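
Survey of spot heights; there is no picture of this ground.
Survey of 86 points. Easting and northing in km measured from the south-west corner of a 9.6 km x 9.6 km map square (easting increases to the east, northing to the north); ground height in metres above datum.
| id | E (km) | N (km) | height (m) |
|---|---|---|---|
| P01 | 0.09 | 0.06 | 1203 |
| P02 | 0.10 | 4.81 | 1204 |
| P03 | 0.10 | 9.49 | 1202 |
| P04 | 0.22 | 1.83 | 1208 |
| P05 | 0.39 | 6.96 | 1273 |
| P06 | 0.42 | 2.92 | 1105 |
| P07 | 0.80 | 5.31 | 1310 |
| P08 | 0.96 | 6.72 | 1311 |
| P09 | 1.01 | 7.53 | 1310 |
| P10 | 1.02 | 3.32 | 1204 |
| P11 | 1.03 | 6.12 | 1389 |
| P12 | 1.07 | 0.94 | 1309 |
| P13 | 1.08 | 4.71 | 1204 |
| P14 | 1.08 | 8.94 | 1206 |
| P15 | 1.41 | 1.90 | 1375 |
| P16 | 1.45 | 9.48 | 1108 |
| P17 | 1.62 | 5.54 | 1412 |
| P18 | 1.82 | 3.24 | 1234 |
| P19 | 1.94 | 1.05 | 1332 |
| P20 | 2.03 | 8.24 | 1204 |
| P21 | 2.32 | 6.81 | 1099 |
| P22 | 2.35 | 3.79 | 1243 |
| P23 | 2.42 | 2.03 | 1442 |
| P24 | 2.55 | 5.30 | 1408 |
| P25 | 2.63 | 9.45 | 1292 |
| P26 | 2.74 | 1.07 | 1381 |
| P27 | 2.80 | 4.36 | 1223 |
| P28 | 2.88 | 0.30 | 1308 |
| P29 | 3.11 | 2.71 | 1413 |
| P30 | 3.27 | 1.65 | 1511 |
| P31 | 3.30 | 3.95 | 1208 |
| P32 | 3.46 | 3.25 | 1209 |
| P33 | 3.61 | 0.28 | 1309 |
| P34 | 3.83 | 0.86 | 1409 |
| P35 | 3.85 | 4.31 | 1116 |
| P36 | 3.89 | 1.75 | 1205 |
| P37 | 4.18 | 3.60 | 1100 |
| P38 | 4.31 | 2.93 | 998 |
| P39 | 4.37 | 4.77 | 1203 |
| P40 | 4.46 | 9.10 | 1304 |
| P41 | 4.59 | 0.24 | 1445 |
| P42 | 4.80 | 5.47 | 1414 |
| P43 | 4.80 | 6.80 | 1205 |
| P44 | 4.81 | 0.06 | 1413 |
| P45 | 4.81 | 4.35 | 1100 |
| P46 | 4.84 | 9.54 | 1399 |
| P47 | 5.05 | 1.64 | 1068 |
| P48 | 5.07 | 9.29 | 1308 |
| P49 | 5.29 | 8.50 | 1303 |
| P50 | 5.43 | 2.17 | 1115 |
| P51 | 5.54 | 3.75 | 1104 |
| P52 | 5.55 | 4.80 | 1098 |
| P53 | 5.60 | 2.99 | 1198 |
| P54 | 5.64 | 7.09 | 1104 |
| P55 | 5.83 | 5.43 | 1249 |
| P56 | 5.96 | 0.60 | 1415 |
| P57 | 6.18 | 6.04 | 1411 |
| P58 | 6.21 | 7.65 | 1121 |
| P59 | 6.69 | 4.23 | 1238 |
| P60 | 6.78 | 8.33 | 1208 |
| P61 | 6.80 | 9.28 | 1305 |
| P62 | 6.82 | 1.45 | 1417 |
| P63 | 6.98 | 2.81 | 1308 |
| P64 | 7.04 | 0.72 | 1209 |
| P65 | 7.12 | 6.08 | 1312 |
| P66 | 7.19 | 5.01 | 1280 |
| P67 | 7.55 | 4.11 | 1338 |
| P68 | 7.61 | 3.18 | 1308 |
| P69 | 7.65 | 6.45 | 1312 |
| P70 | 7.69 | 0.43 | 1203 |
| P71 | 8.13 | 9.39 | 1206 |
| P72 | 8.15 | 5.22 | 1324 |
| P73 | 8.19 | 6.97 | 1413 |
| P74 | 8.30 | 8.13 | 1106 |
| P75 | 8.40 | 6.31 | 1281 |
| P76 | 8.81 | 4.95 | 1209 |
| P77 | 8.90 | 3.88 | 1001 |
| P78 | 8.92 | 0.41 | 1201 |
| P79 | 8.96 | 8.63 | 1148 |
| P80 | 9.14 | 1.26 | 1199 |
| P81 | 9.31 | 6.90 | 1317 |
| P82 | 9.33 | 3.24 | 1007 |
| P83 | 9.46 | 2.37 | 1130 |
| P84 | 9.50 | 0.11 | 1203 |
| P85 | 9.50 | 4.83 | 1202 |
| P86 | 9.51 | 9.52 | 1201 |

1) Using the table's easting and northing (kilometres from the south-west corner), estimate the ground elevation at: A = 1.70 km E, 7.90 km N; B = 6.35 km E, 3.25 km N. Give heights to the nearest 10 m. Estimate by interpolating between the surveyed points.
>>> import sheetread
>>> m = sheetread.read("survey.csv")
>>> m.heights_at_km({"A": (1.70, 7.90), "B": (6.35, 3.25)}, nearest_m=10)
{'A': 1310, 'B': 1310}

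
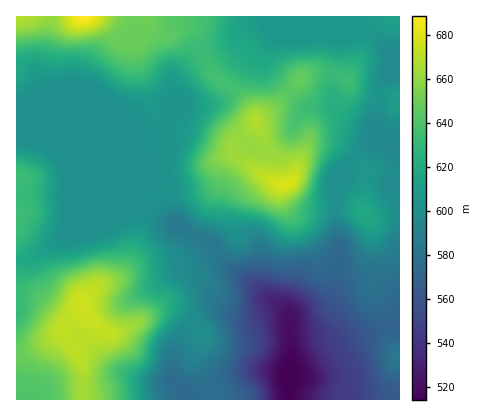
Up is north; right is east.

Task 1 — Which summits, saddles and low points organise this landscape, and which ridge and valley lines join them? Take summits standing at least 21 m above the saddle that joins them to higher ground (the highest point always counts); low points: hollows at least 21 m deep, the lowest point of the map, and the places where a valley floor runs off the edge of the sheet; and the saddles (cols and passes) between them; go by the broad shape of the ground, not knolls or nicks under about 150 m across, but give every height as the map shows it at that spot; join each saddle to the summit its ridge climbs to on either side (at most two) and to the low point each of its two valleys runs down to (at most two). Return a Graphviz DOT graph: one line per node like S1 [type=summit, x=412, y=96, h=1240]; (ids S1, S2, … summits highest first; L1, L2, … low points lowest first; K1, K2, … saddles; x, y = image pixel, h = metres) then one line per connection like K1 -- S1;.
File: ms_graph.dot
graph terrain {
  S1 [type=summit, x=84, y=16, h=689];
  S2 [type=summit, x=286, y=184, h=679];
  S3 [type=summit, x=84, y=308, h=676];
  L1 [type=low, x=288, y=400, h=514];
  K1 [type=saddle, x=202, y=50, h=633];
  K2 [type=saddle, x=334, y=74, h=632];
  K3 [type=saddle, x=190, y=236, h=587];
  K1 -- S1;
  K1 -- S2;
  K1 -- L1;
  K2 -- S1;
  K2 -- S2;
  K2 -- L1;
  K3 -- S2;
  K3 -- S3;
  K3 -- L1;
}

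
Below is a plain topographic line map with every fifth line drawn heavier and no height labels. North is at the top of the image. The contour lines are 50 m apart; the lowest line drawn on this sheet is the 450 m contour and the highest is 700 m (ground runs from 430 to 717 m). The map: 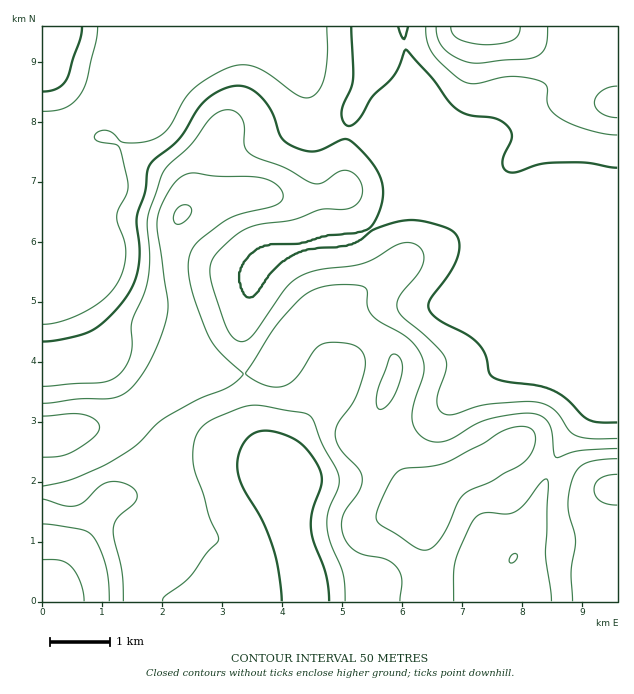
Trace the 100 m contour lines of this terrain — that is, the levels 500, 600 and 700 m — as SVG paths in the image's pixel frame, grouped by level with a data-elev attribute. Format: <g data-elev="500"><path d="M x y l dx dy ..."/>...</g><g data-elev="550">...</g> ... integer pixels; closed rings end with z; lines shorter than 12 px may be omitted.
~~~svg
<g data-elev="500"><path d="M282 601l-4-33-6-24-11-25-19-33-5-17 1-13 6-13 7-8 11-4 16 2 20 8 12 12 10 16 2 14-10 28-1 17 2 13 13 35 3 25"/><path d="M617 422l-19 0-9-2-7-5-18-18-17-9-14-3-27-3-12-4-5-5-3-18-8-12-11-8-24-13-10-7-4-6 0-8 23-31 5-11 2-9 0-9-2-6-5-4-9-4-24-6-18 0-28 9-12 10-9 4-50 7-19 10-13 13-11 17-6 6-7 0-5-9-2-16 5-10 13-13 13-5 29 0 29-9 27-2 12-3 6-5 5-11 4-12 1-10-2-14-6-12-11-13-12-11-5-3-4 0-21 11-9 2-11-2-11-5-10-9-8-22-8-13-11-10-12-5-7 0-9 2-19 11-9 10-19 30-24 20-5 6-3 7-2 21-8 24 3 33-2 20-5 16-11 16-16 18-15 11-23 7-25 4"/><path d="M43 92l13-3 10-8 14-41 2-13"/><path d="M351 27l2 52-2 9-7 15-3 9 2 8 4 6 5-1 6-4 14-24 21-21 6-9 7-17 25 27 17 23 9 9 13 6 26 4 7 3 6 5 2 5 1 6-10 24 1 5 3 4 9 1 24-8 17-1 30 0 31 5"/><path d="M408 27l-4 12-3-3-3-9"/></g><g data-elev="600"><path d="M123 601l-1-28-8-35-1-10 5-11 18-16 1-6-2-5-10-6-13-2-11 3-16 16-9 5-12 0-21-7"/><path d="M454 601l0-27 1-13 5-13 13-28 5-4 6-3 22 1 9-2 10-8 16-21 6-4 1 7-3 69 6 46"/><path d="M510 562l2 1 3-2 2-3 0-4-3 0-3 2z"/><path d="M43 486l30-7 34-15 29-18 19-21 9-7 35-19 28-11 15-12 1-3-24-22-12-18-16-47-3-16 1-12 3-9 5-7 29-22 12-5 33-8 9-4 3-7-4-9-11-7-15-3-36-1-24-3-8 2-7 5-12 16-8 21-1 14 11 67 0 12-7 27-15 32-15 19-13 9-12 2-29 0-34 4"/><path d="M617 449l-37 2-24 6-2-4-2-21-4-9-7-7-11-3-21 2-24 5-40 21-11 1-8-3-10-8-4-11 2-15 9-27 1-9-2-12-7-12-11-10-23-13-9-7-5-9 0-15-3-4-12-2-21 0-14 3-11 6-10 9-19 22-31 48 4 5 13 7 9 2 9 0 8-3 7-6 18-28 8-6 10-2 15 1 9 3 6 6 3 6 0 8-5 21-7 16-15 20-3 9 1 7 3 8 20 22 3 9-2 12-17 24-1 8 0 7 4 12 9 10 9 4 22 4 11 8 3 6 2 7-2 21"/><path d="M617 86l-9 2-7 3-5 6-2 6 3 6 5 5 8 3 7 1"/><path d="M436 27l2 13 8 11 15 9 15 3 51-4 11-3 4-4 4-6 2-19"/></g><g data-elev="700"><path d="M84 601l-4-19-9-15-10-7-18 0"/><path d="M617 474l-9 1-8 3-4 5-2 6 1 6 5 6 7 3 10 1"/></g>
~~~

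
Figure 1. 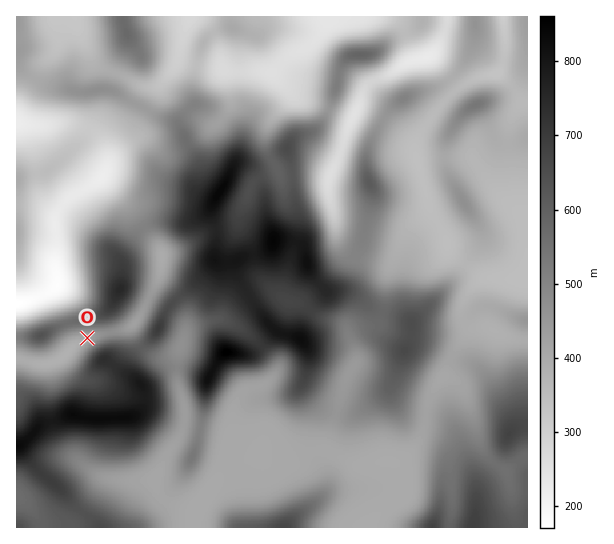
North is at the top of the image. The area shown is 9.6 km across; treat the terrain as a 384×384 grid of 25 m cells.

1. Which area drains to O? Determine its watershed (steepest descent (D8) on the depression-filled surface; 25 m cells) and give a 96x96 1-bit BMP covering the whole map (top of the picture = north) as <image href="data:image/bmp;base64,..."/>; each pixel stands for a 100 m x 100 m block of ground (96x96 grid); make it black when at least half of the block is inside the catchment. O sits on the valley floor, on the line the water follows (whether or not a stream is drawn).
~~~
<image width="96" height="96" href="data:image/bmp;base64,Qk2+BAAAAAAAAD4AAAAoAAAAYAAAAGAAAAABAAEAAAAAAIAEAAATCwAAEwsAAAIAAAAAAAAA////AAAAAAAAAAAAAAAAAAAAAAAAAAAAAAAAAAAAAAAAAAAAAAAAAAAAAAAAAAAAAAAAAAAAAAAAAAAAAAAAAAAAAAAAAAAAAAAAAAAAAAAAAAAAAAAAAAAAAAAAAAAAAAAAAAAAAAAAAAAAAAAAAAAAAAAAAAAAAAAAAAAAAAAAAAAAAAAAAAAAAAAAAAAAAAAAAAAAAAAAAAAAAAAAAAAAAAAAAAAAAAAAAAAAAAAAAAAAAAAAAAAAAAAAAAAAAAAAAAAAAAAAAAAAAAAAAAAAAAAAAAAAAAAAAAAAAAAAAAAAAAAAAAAAAAAAAAAAAAAAAAAAAAAAAAAAAAAAAAAAAAAAAAAAAAAAAAAAAAAAAAAAAAAAAAAAAAAAAAAAAAAAAAAAAAAAAAAAAAAAAAAAAAAAAAAAAAAAAAAAAAAAAAAAAAAAAAAAAAAAAAAAAAAAAAAAAAAAAAAAAAAAAAAAAAAAABgAAAAAAAAAAAAAADgAAAAAAAAAAAAAAHgAAAAAAAAAAAAAAPwAAAAAAAAAAAAAAP4AAAAAAAAAAAAAAf8AAAAAAAAAAAAAA/+AAAAAAAAAAAAAA//AAAAAAAAAAAAAA//gAAAAAAAAAAAAA//gAAAAAAAAAAAAA//wAAAAAAAAAAAAAP/wAAAAAAAAAAAAAD/4AAAAAAAAAAAAAD/8AAAAAAAAAAAAAB/+AAAAAAAAAAAAAB//AAAAAAAAAAAAAA//gAAAAAAAAAAAAA//wAAAAAAAAAAAAA//4AAAAAAAAAAAAA//8AAAAAAAAAAAAA//+AAAAAAAAAAAAB//+AAAAAAAAAAAAB//+AAAAAAAAAAAAA///AAAAAAAAAAAAAf//AAAAAAAAAAAAAP//AAAAAAAAAAAAAH//AAAAAAAAAAAAAD/+AAAAAAAAAAAAAAAeAAAAAAAAAAAAAAAGAAAAAAAAAAAAAAACAAAAAAAAAAAAAAAAAAAAAAAAAAAAAAAAAAAAAAAAAAAAAAAAAAAAAAAAAAAAAAAAAAAAAAAAAAAAAAAAAAAAAAAAAAAAAAAAAAAAAAAAAAAAAAAAAAAAAAAAAAAAAAAAAAAAAAAAAAAAAAAAAAAAAAAAAAAAAAAAAAAAAAAAAAAAAAAAAAAAAAAAAAAAAAAAAAAAAAAAAAAAAAAAAAAAAAAAAAAAAAAAAAAAAAAAAAAAAAAAAAAAAAAAAAAAAAAAAAAAAAAAAAAAAAAAAAAAAAAAAAAAAAAAAAAAAAAAAAAAAAAAAAAAAAAAAAAAAAAAAAAAAAAAAAAAAAAAAAAAAAAAAAAAAAAAAAAAAAAAAAAAAAAAAAAAAAAAAAAAAAAAAAAAAAAAAAAAAAAAAAAAAAAAAAAAAAAAAAAAAAAAAAAAAAAAAAAAAAAAAAAAAAAAAAAAAAAAAAAAAAAAAAAAAAAAAAAAAAAAAAAAAAAAAAAAAAAAAAAAAAAAAAAAAAAAAAAAAAAAAAAAAAAAAAAAAAAAAAAAAAAAAAAAAAAAAAAAAAAAAAAAAAAAAAAAAAAAAAAAAAAAAA="/>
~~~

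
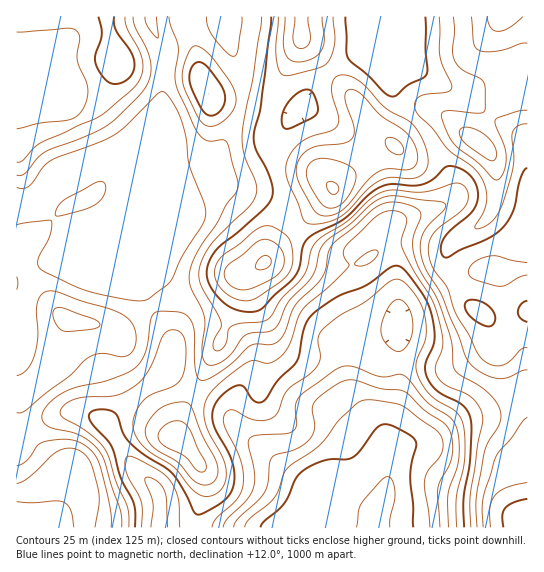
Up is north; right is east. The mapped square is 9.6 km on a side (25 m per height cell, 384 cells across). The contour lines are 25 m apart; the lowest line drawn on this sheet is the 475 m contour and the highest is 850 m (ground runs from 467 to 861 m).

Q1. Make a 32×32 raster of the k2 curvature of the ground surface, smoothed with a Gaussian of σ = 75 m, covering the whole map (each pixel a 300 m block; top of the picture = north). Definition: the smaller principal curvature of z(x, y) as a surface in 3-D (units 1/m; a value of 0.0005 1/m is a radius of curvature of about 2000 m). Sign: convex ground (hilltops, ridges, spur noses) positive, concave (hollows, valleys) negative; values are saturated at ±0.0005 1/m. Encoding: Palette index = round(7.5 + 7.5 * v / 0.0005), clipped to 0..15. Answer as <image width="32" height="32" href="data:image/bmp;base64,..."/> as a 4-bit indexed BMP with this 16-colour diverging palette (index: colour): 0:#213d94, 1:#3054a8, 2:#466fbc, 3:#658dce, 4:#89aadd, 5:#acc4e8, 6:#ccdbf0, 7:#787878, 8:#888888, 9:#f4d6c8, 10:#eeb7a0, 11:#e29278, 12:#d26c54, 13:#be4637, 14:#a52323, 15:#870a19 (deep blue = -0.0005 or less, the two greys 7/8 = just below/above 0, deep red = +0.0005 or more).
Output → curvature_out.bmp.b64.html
<image width="32" height="32" href="data:image/bmp;base64,Qk12AgAAAAAAAHYAAAAoAAAAIAAAACAAAAABAAQAAAAAAAACAAATCwAAEwsAABAAAAAAAAAAlD0hAKhUMAC8b0YAzo1lAN2qiQDoxKwA8NvMAHh4eACIiIgAyNb0AKC37gB4kuIAVGzSADdGvgAjI6UAGQqHAGZXeJUCdSESRXiHVnVmaJh2VoeFAUV4ZlRnd1VlZXmoaHaHUgBHiGd0V3dkZ1R3ZleJiBACa6dWVEZ4dGdTZ2VFjMYAZ1iVQ1dUd3VWQniHZVhgBZuXYhR6hXdmZDNneFMiADeJliFHaHV3ZlRCRVd0ESQ0eGQyiWVFdkVFdEVnh2VoYjZUUmhlVVRWN6dmVVeGd3UjRWI2d4ZGlyi3ZlRHh2aJUieXFnZ2V4YnhXqkR3Z3imIXqCV1Rnd2NDV4hEd4iIhDJFNHdUVmZkJGd2Y4qHh1VkVEd2RVVVUxaahYR4ZURXdEaIVFVWZTA1aGWGVURWZmRayYl1Vocgd0RVVlVnd3dTaqe8hkR4IJlkVml3Z3d3Y0h3qEMQSEKaZUV4d3Znd3U1Z3QzIAJDeYiDZmd3dnd2RFZkNIkAAAFFhkNYiId3dmZVVDe8USMQAlclNXeHd3Z3VVVZqVM4dTJWCDNFd3dmh0Z0epdVanMUaAlUMjZ3ZmU4c2mGVppASJkId4ZEV2RDGIQ1U1eXApmDFndnhkVCZwV2RDN2UCZ2I0ZVZndTI5widlVIlhSIVGhodlZncgaaIXZTWIM2YzVoh3ZXmqIIpxJ1UxRDZUR3VXZmaJqhBHQkVplTRnZXmHVVVUZnYCVURUeqhFd2V3d3WHdWdCBoZWU2ZmRXdld3iV"/>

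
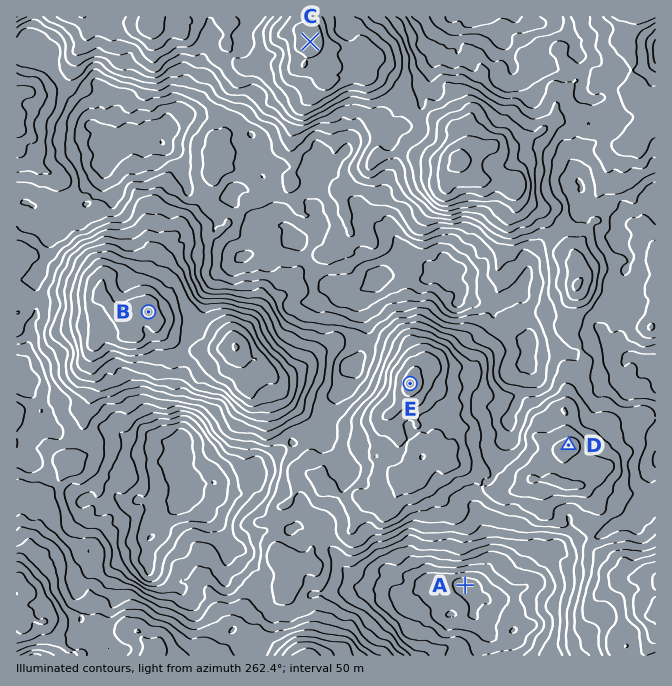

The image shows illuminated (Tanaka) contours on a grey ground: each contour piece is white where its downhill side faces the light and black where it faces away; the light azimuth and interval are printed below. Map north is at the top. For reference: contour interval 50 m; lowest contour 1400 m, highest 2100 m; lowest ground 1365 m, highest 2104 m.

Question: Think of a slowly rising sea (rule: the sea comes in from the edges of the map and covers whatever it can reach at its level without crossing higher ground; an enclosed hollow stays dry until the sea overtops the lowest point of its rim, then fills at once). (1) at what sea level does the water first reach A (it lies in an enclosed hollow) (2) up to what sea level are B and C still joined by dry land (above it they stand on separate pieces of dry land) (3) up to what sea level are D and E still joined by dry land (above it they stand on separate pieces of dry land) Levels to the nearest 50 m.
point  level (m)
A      1500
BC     1700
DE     1800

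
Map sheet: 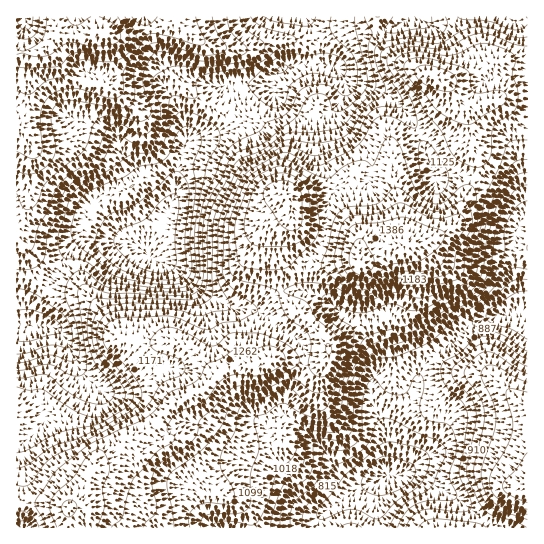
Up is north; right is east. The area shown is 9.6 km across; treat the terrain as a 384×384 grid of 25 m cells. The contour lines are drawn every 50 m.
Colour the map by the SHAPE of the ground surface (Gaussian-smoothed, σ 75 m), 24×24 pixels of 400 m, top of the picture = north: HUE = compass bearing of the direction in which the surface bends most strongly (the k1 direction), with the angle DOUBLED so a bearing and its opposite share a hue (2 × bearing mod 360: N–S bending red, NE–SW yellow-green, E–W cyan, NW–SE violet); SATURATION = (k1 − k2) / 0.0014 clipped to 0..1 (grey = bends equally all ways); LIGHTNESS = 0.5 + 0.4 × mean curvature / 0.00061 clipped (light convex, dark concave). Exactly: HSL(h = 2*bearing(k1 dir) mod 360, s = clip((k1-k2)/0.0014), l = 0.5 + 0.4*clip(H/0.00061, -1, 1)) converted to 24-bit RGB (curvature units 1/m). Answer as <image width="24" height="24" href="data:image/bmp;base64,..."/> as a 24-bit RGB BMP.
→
<image width="24" height="24" href="data:image/bmp;base64,Qk32BgAAAAAAADYAAAAoAAAAGAAAABgAAAABABgAAAAAAMAGAAATCwAAEwsAAAAAAAAAAAAADRaSec+v1tyzu8KWTmabm2SQfbWlp61ckyBAlyqFWtmSqNZ7TnFRPWY5GFlCobhsf0KLJEeAvtC9q8rEcVikhQAbagAAezspPmPddJ+/1KOitX9znmt/Yo2Neq52e0mHlGS3nrHVnrTJyIeSiEZ1jW9TKH1XJoInSIdYJomLfaRMwUsfMQgPgxZe4NvwxNH0Yj6egZ6iqWeF0JKLnH2Zq1pac3hASltCaY9kZZ5sm2BgmGhmv1eSl8KvUEaneH8/OGkmHCESHDQRqWZEjDPZkLfYq9Sum3ypLm1Pd6ubWW/J9Nftymq8pnea0m/DZpe0RZVRVXhQfIpqfGaXxJiLeMB6Sw4+wK9xVZChOk18U4BmJmcnKlFLqbN9rqd3k411T5BgKm4qMYEkHKNn9a3z87Pyv22jw3CjtW68dJOfTKaVZEx9zr+UggAxpMUhhu24Sz3DWT6UkGycdKeiIoCNXaFTrphmmpFgcnOlUq2sbsGWLFU+FjcTszIc8Hei5l+PoKlBhK5UTTkrTWYqaT4u0D203fbVQrWdOh5icVqObaawnoutRjZhS2Y4rq9bgr2NoGXSoMendU5+cTRLJA8QbJEVI8MhmHPa+LXnx2GmpzeOq7FbGkU+Yq9j+/mvMng9DhU7i6aCWo+MikKEpUCXZrmokeC1lenWilia06GgZSGSmABSqqlCjOCga6JdSE4ucrM71onfoIzi69b1ma3uGGzm+97QwXxnCiApZJw8VnBQJ4OflbHxxcLnwe3OW7evOGE7vZxZMAEy0Ve13O/ffLm0jmypiLTOe+DVYUCTmKu7hszK3WDJURZi6vXW7aHxexW1S4A8WXwyEooUBi0Vitp11tqybzhJUVEeKh8JFQ0veOO53u3hoZ3clKLdstDXeT+dWqSvo1dRlFIqbRQgXtuKb+5wjgJM1TrOvJHd0pfCZZ1CFlonEHsARUENiCUodU2GXYTJRI/Raf+lcN3AoLPQjaXav5Xe5gDYlhMOgmYbhnA8dMmeyNN7MwQHXRsGa58RKEAcw2BE04SGjWA9QaEXEkEdLl4pcLShMKigZM/Mm/SVIF4yX4MnRkQZKQsKRQAf8Gp4xsmEZpFUg5lBi0EyqBG454i92+u/K11/W5hNtqJ3usviv93oK1eqTDVugrhlOsGZINOAycVmWzE3WUQeNCIWGg8kUzBmy7yS6si+kY6pkax0Kp6SJw3P2ePy8Nf0qUnzoLbWnsvJctN1uJFwPSStSybUvM6lYpVQLWU/nnMpTEM3fFdXYnyLDBVjWlmyqJiD59CuqYGCuHOGZ85uAB8z0eGsyoS9gXe+q6XIyabf7ZiyVsJBHUpeKjmAzZButbF+KFxsv2KAekxlV4VKS4ptDRtJS3ejk6W66MbEu4iMsaN+yOW1ABlMeeCSnG+2xHe6ndK7OErY+83m8sXWLCpnGklPxsB/xZ56ZDk7HkwpuWLCypS8RINXChspJJN7Xq6r0Ymb6bfMy+jgveS8DxZQZZIuP0krqcREqM9MExMg0Y0y/3F0qk+EJzVTvKxZtaBar1aXW52RKYtTSpc+yG2CFStqJ7uPKmlWdtmy493u7vDbw2HPugnxuoe3U2aClcVbvrJVHQ4liJsr3YkzyIF9Ryt7n8GZlK7Kn3PJtafFOUCelTFRdNlCFWmFQJGJPKSKE+EdKGw5+tu+gDNyQ1mPz3nTzWerqbSBt1hdPhpgqLKTq8Ght4SsbTigo8+dU4iadVuPzH96OxZBxqllud+eGi1JM08wUI0tYJUrDjsTxO0KlEUrUnJIQCxV2ImJv863oCurgjh6lLZirb5le0RIVY+py6toaU07STowk0MsrDh8je7BzNzmTwx/WLS+e9vRc5WmYcuwNB5m4X1xPLRPEUpzxNSwyVtbUwIzxLt4g7iPvofMwHa6T82BsqhtrEZ6THKcfZDS2e3rec+dYiFNjz6xUclqXV0ygpM+bngvH1FwmdSg2K/NFQ48aE0XVwABo241muR6g+CdMoGF1JWCyWqjnnxNq5VgOKtURksZzcgRkp0qNipXfUEshjoOZm0eaJsbR5MYCCsPdJIPRzsPKxIdei95t8jwzvX90un503vruDrCvKlvglCji3z/7rDbvzLgqYXbsufEhcbiMg9FSEq/1u71z+P8zNb738j6aFP9aMfqgD2rPm+hLPnekv/WmtifkDZpwSyDxaPPu97kjmbqEggr9MyTS4PGm7fb2fLmXAz8uFj/msnYgsaHfoleS5dhSoqrjGLBoCu1vmW9YVan9MwZFFEANVILPxELNL8PY8dotkE3KwkJ"/>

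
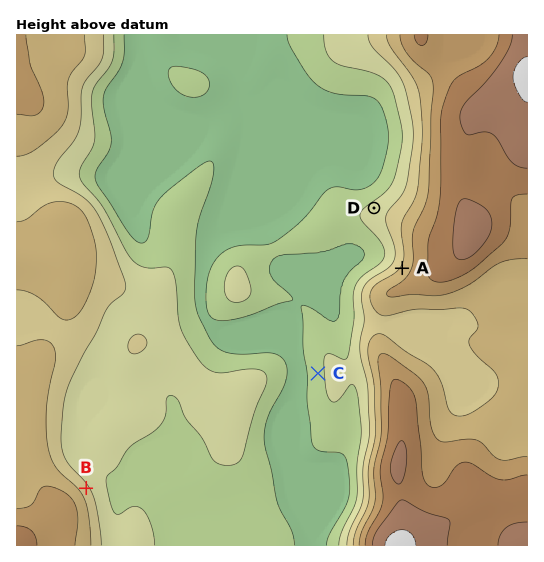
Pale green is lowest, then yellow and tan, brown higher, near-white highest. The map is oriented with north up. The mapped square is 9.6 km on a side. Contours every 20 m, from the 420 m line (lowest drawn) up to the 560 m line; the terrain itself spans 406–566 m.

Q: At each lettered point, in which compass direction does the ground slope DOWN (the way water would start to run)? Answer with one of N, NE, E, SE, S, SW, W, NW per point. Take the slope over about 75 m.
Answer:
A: NW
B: NE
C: W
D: NW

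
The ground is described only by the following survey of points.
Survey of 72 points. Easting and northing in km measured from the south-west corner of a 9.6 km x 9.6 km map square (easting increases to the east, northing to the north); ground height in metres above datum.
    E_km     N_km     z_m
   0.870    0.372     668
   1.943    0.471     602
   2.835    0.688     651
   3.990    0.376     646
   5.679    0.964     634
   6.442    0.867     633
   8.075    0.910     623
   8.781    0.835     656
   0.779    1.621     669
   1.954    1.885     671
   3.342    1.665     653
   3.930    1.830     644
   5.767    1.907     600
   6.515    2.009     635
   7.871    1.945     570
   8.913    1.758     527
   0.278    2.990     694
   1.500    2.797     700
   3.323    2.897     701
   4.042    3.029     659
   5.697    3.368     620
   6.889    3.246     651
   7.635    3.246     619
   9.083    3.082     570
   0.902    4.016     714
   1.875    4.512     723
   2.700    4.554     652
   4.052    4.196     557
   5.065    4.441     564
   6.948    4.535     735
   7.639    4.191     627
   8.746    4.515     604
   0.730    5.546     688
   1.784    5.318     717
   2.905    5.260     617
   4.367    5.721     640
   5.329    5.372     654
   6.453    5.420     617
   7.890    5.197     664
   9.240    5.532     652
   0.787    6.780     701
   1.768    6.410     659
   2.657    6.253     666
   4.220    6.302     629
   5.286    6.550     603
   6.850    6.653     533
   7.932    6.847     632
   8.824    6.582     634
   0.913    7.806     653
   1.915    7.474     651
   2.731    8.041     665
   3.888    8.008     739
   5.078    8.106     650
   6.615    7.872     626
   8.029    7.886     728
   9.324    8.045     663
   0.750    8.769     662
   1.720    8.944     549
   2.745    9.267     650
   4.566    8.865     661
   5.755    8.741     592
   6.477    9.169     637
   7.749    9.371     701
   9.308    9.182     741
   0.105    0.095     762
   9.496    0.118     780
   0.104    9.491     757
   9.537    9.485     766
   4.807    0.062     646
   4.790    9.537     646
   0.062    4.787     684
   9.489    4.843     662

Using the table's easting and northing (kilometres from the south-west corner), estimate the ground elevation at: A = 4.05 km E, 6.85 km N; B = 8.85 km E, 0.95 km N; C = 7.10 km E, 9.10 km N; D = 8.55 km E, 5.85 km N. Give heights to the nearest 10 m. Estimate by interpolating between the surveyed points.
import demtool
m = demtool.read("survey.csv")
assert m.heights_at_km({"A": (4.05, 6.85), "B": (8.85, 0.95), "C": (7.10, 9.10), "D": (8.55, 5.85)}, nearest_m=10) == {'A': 650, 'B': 650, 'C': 670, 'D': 650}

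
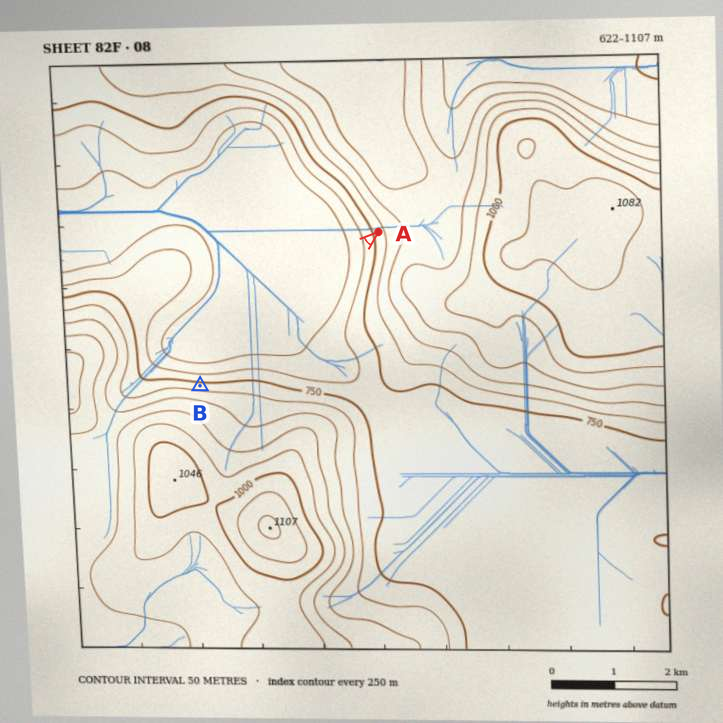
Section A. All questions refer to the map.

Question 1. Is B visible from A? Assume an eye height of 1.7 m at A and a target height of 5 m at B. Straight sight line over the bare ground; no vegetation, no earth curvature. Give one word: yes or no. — yes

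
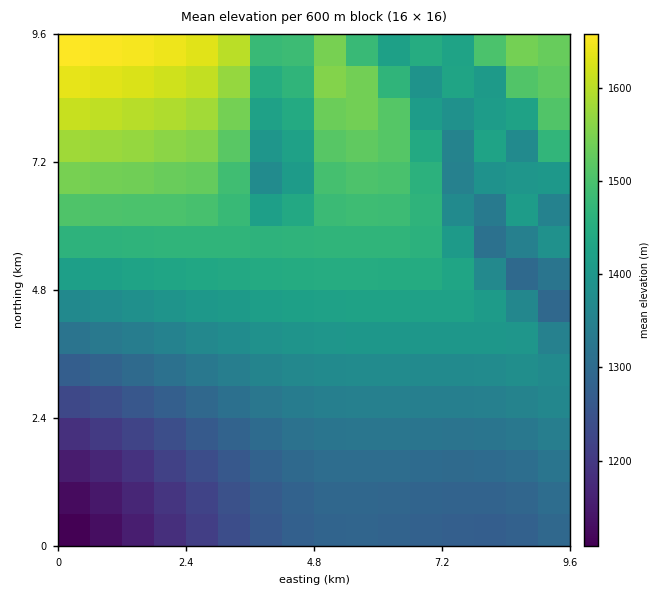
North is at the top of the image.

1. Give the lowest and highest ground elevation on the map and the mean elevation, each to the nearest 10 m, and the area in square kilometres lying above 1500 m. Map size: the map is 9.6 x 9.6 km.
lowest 1100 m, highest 1670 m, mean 1390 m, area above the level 17.7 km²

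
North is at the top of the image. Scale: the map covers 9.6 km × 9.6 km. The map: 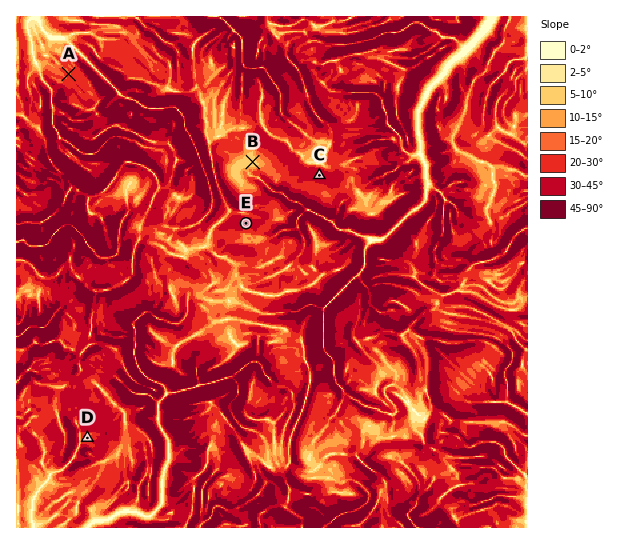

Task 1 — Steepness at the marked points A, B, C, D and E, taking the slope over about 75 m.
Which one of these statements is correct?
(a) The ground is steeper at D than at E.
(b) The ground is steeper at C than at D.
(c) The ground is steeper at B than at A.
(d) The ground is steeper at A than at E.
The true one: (b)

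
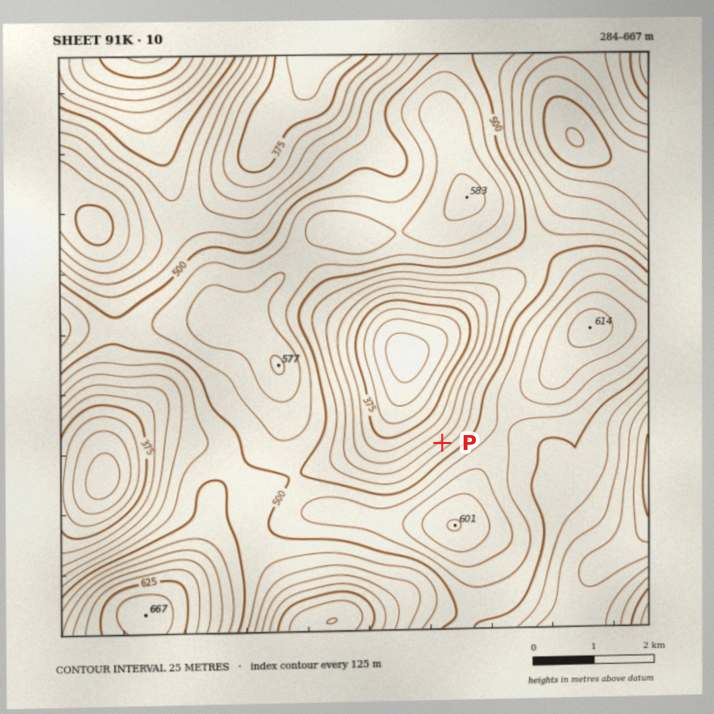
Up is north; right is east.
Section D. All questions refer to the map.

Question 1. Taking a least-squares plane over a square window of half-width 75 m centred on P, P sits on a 10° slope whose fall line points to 323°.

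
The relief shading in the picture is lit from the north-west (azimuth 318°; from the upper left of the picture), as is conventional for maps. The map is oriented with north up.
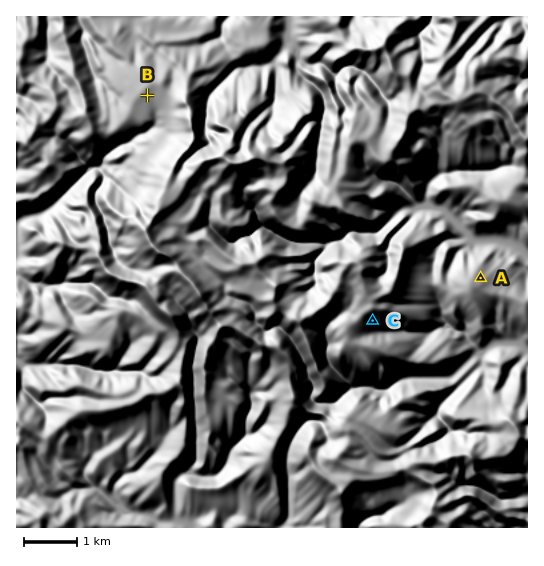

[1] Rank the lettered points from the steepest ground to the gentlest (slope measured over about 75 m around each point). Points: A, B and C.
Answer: C A B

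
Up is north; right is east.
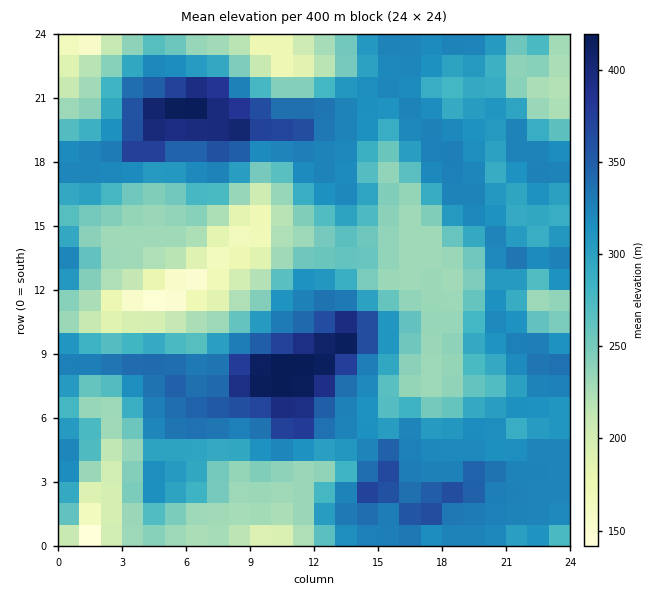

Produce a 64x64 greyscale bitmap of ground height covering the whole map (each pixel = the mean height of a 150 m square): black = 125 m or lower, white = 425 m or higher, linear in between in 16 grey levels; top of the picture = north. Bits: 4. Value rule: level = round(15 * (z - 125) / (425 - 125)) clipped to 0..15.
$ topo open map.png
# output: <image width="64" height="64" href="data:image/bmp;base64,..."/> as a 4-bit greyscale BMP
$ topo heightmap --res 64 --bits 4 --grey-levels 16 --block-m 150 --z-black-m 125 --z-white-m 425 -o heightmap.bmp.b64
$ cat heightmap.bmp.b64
<image width="64" height="64" href="data:image/bmp;base64,Qk12CAAAAAAAAHYAAAAoAAAAQAAAAEAAAAABAAQAAAAAAAAIAAATCwAAEwsAABAAAAAAAAAAAAAAABEREQAiIiIAMzMzAERERABVVVUAZmZmAHd3dwCIiIgAmZmZAKqqqgC7u7sAzMzMAN3d3QDu7u4A////AFMQEkVVVmZVVVVVRDIjNFVWeaqqqqqqmaqqqqmYiZhlZCERRVVWZlVVVVVUQzNEVWiaqqqqqqqqqqqqqqmaqYd1QhFFVVZmVVVVVVVVREVWeaqqqqqru6qqqqqqqqqqmIZSEUVVVndlVVVVVVVVVVaJqqqqqqvMuqqqqqqqqqqpl1MRRVVnmWVVVVVVVVVVVoqqu7uqq83cuqqqqqqqqqqXZBFFVnmpdmZmVVVVVVVWiaq8zLqqzM3LuqqqqqqqqqhkIUVWiaqYiHdlVVVVVVZ4mqvd26q8u83LqqqqqqqqqXUyRVaKqqmZh2ZVVVVVVWeJq83cuqu6vMzLqqqqqqqqhkJFVoqqqZmHZlVmVVVVVmiavNy6qqqqvMuqqqqqqqqXQzVWiqqZmYdlVmZmVVVVZ4mr3LqqqqqqvLqqqqqqqpdTNVV5qYeIdmZmd3d2ZmZniqvMuqqqqqqqqqqqqqqqmGRFVWiph3iId3iZmZmYiImaqry6qqqqqqqqqqqqqqqpdUVVaKqZmZmZmqqru7qqqqqqq7qqqqqqqpmaqqqqqqmGVVZ5qqqqqqqqqrzMzLqqqqmqqqqqqqqqmYiaqqqqmXZVZoqqqruqqqqqvN3cuqqqqYmqqZmZqqqph4maqoh3ZVVnmru7u7u6qqu83dy6qqqpiJqpiImaqqqYiImId2ZVVWiqq7u7zLu7u83d3LqqqqmHiZh3eImZqqqZmZiYZVVVeaqqq7u7zMzM3e7ty6qqqYd4h2ZmeJmZmqqqqal2VVZ5qqq7u6u83u7u7u7cuqqpdmZmVWZneIiZqqqqqXZVZ5mqq7u7qrze7////u3LqqmHZlVVZmd3d4mqqqqpiHeJqqu7u7uqvN7/////7suqqodmVVVWZ3d3iaqqqqqqmqq7vMy7u6q83v/////+3LqqmGZVVVVnd4iZqquqqqqqu7u7u7u6qrze///////tyqqYdlVVVWeIiZqqu7qqqquqqqqqqqqqq7zu//////7bqql2ZVVVeIiZqqq7qqqqqZmaqqqZmZqqq8ze7v///+26qYZlVVV4mZqqq7qqqph3d3eIiHdneJqqu7zN3u7//suph2ZVVniZmqqqqZqHZVVVVWZmVVVmiZqqqrvM3e/+26mHZlVWeJmqqqqYiWVUQzREVVVVVVVmeJqqu7u83u7cqYd2VVVniaqqmHd2VVVDMzMzM0RVVVVmiaqru7zd3Luph2ZVVWeJqql2ZmVVVVMiIhERI0RERVVnmqqqq8y7qph2ZlVVVomqqGVVVWVVVCERERERIzM0VVZ5qqqru6qYh2ZVVVVWiZqoZVVVd2VUMiIhERESIzRVVWiqqqqqmYdmVVVVVVZ5mqhlVWeZdlVEQzIREREiM0VVZ5qqqqmIdmVVVVVVVXiaqWVniaqGVVVVQyIiERIjREVWiaqpmIdmVVVVVVVVaJqpd4mqqpdlVVVUMzMxEiIzRFVnmYiHdmZVVVVVVVVnmqqZqqqqmGVVVVVURUISIjMzVVZ3d3d3ZmVVVVVVVWiqu6qqqqqYZVVVVVVVVCIiIyNFVmZmd3d3ZVVVVVZmeaq6qqqqqpdlVVVVVVVVMiIiIkVVVWZ3d3dlVVVVZmeKqqqYmqqZdlVVVVVVVVVDIiIiRVVVZnd3ZmVVVVVneJqqqYiJqodlVVVVVVVVVVQyIhI0VVVmd3dmZlVVVWiJmqqYiIiZd2ZlVVVVVVVmVUMiEjRVVmd4iHZmVVVWeZmqqZiJiIiHdmZmZlVVVmZlVDIiNFVnd4mZh2ZVVWeaqqqZiIiYiIiHd3ZmZmZmZ2ZVQzNFVniJmqmHdlVVaKqqqpmYiZmYiImId2ZmZmZ3d2ZUM0VXiJmqqZh2VVaJqqqqmZiZmYiJmZiId2ZmZ3iZh2VEVWeJqqqqmHZVZ5qqqqqZmJqqmZmqqZmYh3eImaqphlVVaJqqqqmHZVZ4qqqqqYiZqqqqqqqqqqqZmZmqqqqYdlaJqqqqqXZlVomqqqqpiJmqqqqqqqqqu6qqqqqqqqmHZ5qqqqqYdmZnmqqqqqmJqqqqqqqqqqvMzLuqqru7qpmZqqqqqqmHZmiaqqqqqYmqqqqqqqqqq83t3Lu7vMy7qqqqqqqqqYd2eaqqqqqYiqqqqqqZmaqqve7czMzN3ty6qru6qqqqmIeJqqqqqpiaqqqpmYiImaq83u3d3d7u7su8zMuqqqqZiIqqqqqqmJqqqpiId3eImqze7u7u7u7u7d3d3LqqqqmImqqqqqqYmqqodmZmZmeavN7v/+/t3e7tzMzMy6qqqYmqqqqZmZmaqpdVVVVmZoq83u////7d3dy7u7u6qqqpmaqqqpiJmZqpdlVVVVVWiqze7u///u3Lu6qqqqqqqqmaqqqZiImZmZdlVVVFVVaKq8zN7u//7LqpiHeImaqqqaqqqZh4iJmZdlVVVERVVomru7vN3u3bqYdmVVZomZqqqqqZh3iIiIhlVVVUREVWeaqqqru7u7qXZVRDRFZ4mZqqqqmHeIiIh2VVVVRDRVVniaqqqqqqmHZVQyIzRVZ4maqqqqmImZiHZVVmVDM0VVZ4mqqpiIh2VVQiIzNFVWeZqqqqqpmamYh1VmZUMiNEVWd4mYd2ZlVVQyIjNEVVZ5qqqqqqqqqpmHZWdlQyESNFVmeIdlVVVVQyIjNEVVVomqqqqqqqqqqZdmeGVEIREkVVZnZlVVVVVDIiNEVVZ4mqqqqqmqqqqpmGeJdV"/>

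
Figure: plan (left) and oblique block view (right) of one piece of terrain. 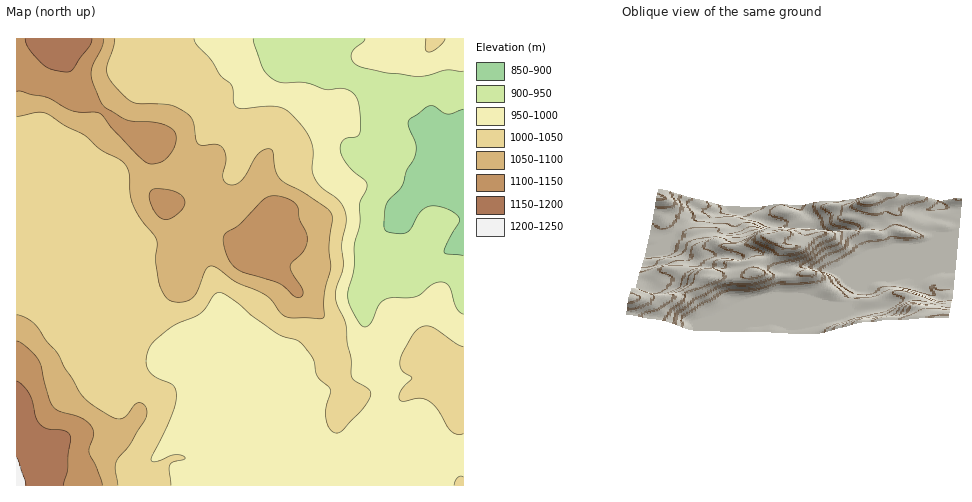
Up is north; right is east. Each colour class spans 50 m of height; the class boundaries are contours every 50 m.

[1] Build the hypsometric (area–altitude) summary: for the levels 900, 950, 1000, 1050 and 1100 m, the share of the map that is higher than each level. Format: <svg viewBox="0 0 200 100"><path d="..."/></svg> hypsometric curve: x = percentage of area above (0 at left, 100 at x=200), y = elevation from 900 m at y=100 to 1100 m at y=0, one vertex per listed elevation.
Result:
<svg viewBox="0 0 200 100"><path d="M193 100l-22-25-58-25-64-25-28-25"/></svg>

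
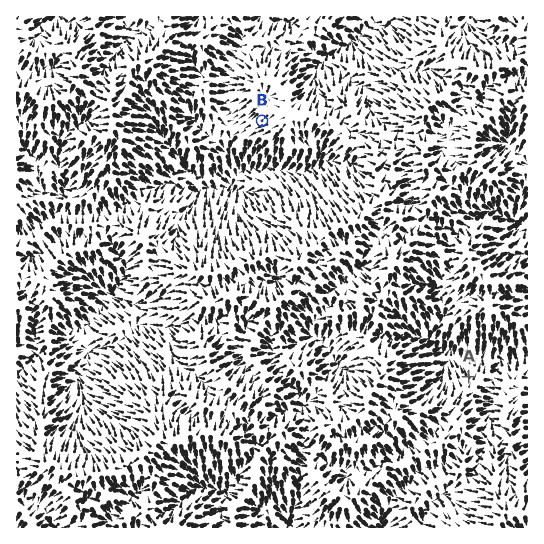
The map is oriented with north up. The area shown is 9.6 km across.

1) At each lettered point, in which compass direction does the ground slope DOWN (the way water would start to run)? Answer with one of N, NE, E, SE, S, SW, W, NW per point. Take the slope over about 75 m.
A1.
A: N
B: SW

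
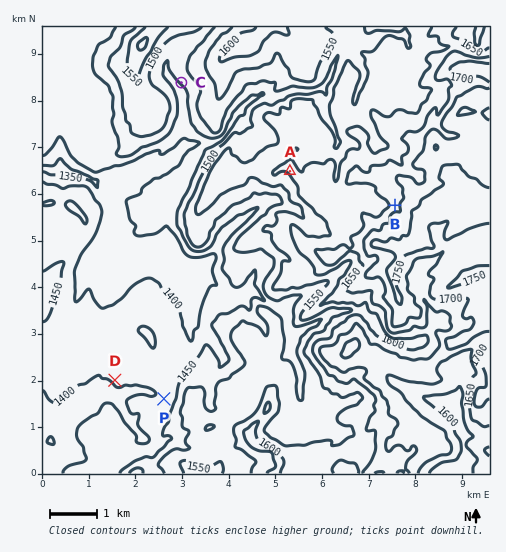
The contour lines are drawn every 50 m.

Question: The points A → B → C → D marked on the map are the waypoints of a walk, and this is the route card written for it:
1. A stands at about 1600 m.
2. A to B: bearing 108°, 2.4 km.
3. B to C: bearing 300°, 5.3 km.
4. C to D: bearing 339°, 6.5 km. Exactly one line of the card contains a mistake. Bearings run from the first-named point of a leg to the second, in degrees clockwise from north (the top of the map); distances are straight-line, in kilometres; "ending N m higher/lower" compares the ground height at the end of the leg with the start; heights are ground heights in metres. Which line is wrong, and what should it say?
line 4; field bearing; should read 193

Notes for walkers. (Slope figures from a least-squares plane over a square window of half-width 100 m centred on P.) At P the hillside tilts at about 4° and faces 307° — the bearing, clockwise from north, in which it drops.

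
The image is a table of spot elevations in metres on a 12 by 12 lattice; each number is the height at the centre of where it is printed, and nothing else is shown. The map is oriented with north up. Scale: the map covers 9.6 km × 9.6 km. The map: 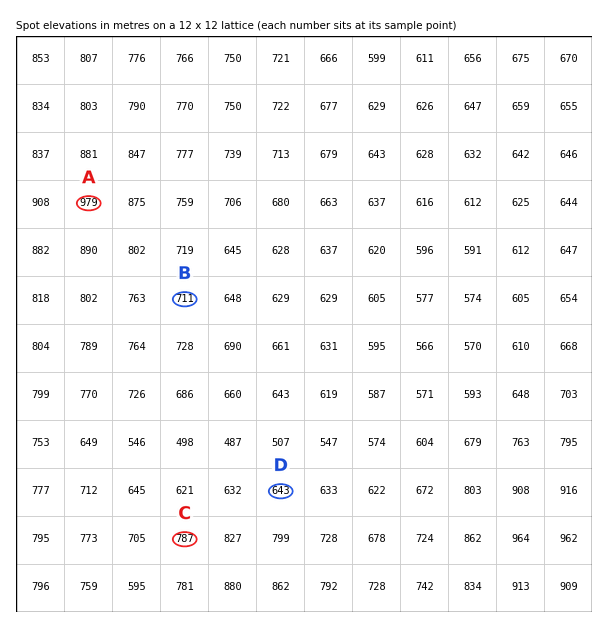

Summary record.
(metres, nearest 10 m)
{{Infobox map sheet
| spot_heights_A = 980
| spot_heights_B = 710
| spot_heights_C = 790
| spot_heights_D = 640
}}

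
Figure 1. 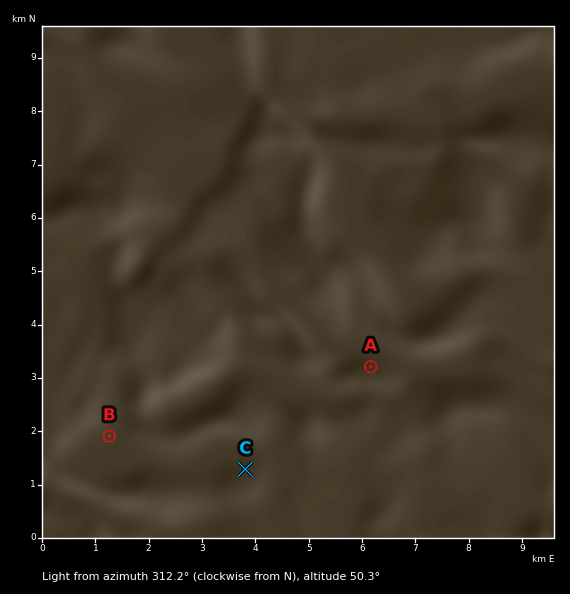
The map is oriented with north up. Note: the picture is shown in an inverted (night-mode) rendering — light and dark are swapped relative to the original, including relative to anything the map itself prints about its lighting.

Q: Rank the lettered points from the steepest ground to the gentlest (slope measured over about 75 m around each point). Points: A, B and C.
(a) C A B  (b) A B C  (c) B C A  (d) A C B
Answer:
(d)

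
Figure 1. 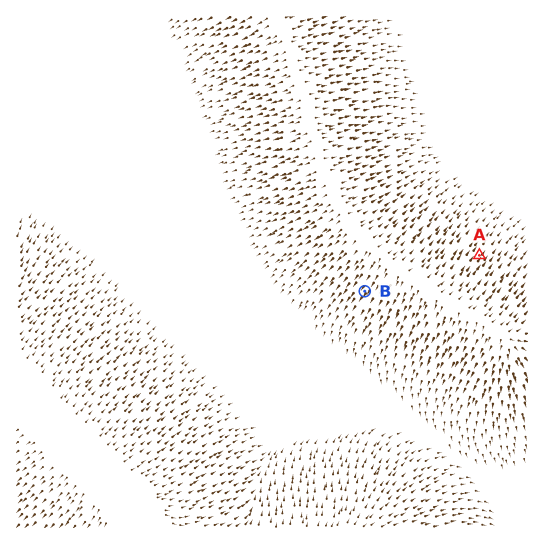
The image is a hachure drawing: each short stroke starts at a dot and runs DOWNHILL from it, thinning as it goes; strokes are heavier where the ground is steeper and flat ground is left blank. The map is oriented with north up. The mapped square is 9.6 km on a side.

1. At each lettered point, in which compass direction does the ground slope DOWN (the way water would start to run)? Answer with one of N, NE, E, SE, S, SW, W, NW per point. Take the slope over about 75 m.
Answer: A NE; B SW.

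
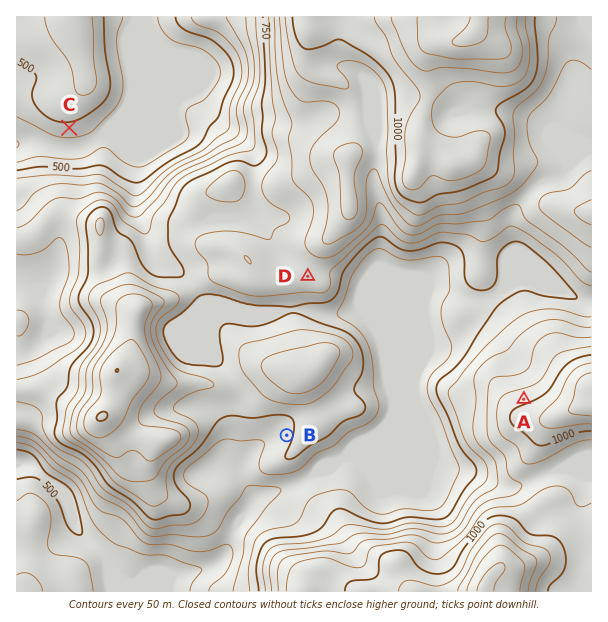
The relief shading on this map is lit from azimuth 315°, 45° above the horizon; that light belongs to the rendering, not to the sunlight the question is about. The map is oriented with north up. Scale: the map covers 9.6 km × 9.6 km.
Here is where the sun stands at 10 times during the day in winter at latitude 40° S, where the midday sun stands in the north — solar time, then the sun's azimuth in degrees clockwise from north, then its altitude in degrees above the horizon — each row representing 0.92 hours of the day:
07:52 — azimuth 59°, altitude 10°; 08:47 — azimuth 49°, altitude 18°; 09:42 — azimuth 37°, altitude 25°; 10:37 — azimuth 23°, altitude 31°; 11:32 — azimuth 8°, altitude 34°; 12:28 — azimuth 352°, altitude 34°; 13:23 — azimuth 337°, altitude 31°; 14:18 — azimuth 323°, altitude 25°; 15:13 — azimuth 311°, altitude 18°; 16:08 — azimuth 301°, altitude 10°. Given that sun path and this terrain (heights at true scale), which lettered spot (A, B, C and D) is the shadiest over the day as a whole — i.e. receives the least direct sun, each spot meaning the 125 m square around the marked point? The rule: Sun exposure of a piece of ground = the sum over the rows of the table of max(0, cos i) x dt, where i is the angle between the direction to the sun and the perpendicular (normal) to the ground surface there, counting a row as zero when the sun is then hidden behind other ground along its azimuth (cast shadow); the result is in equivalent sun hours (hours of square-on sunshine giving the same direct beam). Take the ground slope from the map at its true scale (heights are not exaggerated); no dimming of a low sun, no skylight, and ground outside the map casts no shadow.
C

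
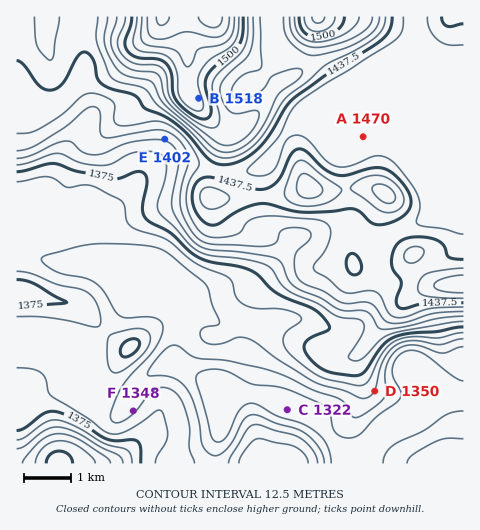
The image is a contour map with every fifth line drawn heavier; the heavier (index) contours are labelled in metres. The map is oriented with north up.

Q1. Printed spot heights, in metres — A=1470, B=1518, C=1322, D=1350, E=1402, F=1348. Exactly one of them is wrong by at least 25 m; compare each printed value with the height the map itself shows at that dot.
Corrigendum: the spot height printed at A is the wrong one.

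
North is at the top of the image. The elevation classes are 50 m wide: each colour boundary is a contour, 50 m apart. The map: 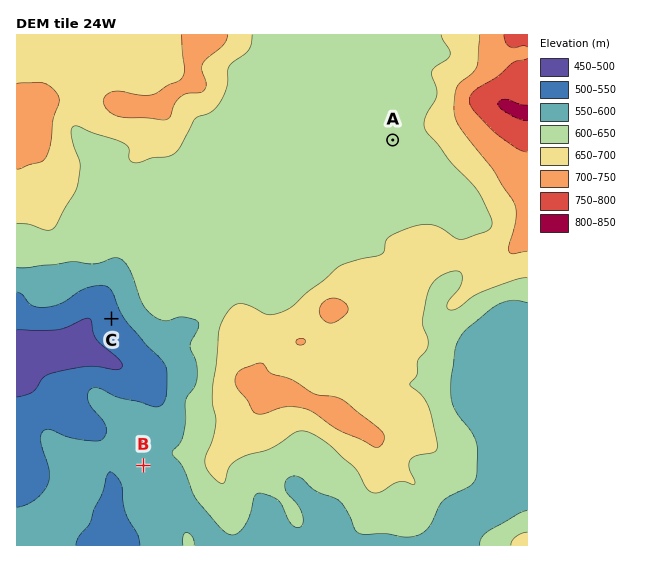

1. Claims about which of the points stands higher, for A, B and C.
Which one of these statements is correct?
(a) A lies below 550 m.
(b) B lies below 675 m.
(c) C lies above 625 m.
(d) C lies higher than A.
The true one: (b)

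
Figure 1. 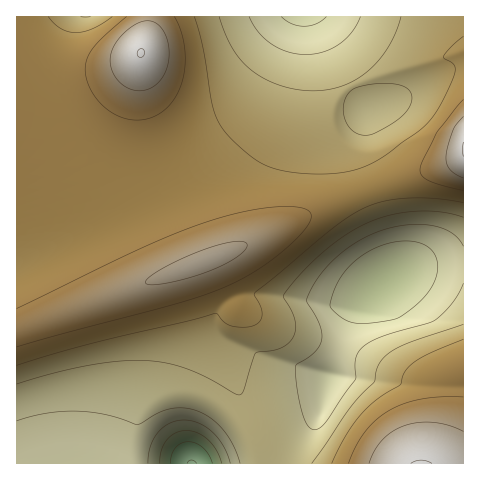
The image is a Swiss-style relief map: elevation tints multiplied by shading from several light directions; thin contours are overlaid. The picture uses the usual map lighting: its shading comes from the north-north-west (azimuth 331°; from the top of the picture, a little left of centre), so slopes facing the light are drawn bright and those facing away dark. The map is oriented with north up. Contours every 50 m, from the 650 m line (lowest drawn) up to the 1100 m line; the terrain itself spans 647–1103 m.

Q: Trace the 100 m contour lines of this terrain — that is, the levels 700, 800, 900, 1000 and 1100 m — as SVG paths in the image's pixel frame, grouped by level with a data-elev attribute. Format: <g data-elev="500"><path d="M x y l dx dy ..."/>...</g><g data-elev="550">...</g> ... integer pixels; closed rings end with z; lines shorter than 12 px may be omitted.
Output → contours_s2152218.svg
<g data-elev="700"><path d="M171 463l1-8 3-7 6-5 7-1 8 1 7 5 6 7 3 8"/></g><g data-elev="800"><path d="M148 463l2-16 8-14 11-10 14-3 16 3 14 9 10 14 7 17"/><path d="M358 323l-8-1-7-3-9-8-4-5 6-21 13-19 20-15 23-9 12-1 10 1 10 2 7 5 6 10 0 14-5 14-11 13-13 12-12 7-21 4z"/><path d="M326 17l-10 7-12 2-12-2-11-7"/></g><g data-elev="900"><path d="M17 384l35-10 36-9 31-4 26-1 21 3 20 5 22 10 27 16 6 1 3-6 12-36 23-4 8-5 5-5 3-9 0-9-3-9-9-17 20-24 27-25 32-21 15-6 16-5 19-2 19-1 17 2 15 4"/><path d="M463 324l-56 19-12 6-10 7-7 11-4 15-24 25-38 56"/><path d="M360 135l-11-8-5-11 0-14 6-11 12-5 21-3 16 2 10 5 3 6-1 7-3 7-7 7-11 8-16 9-7 1z"/><path d="M401 17l-5 15-8 15-9 13-11 11-13 9-13 6-14 4-15 1-18-2-16-4-15-7-13-8-10-10-9-12-7-14-6-17"/></g><g data-elev="1000"><path d="M463 397l-22 0-20 2-17 5-15 7-13 9-11 12-9 14-8 17"/><path d="M17 347l162-44 50-18 30-16 28-21 20-21 4-7 0-6-4-4-7-2-24-1-32 5-35 9-33 12-35 15-124 61"/><path d="M463 100l-26 32-15 29-2 8 2 6 6 6 35 9"/><path d="M127 17l-22 18-12 13-6 12-2 13 6 17 12 16 16 10 18 4 14-2 13-7 10-12 7-14 4-16 0-19-4-18-7-15"/></g><g data-elev="1100"><path d="M432 463l-11-3-10 3"/><path d="M463 142l0 14"/><path d="M140 57l3 0 1-3 0-4-3-1-2 0-2 4 1 3z"/></g>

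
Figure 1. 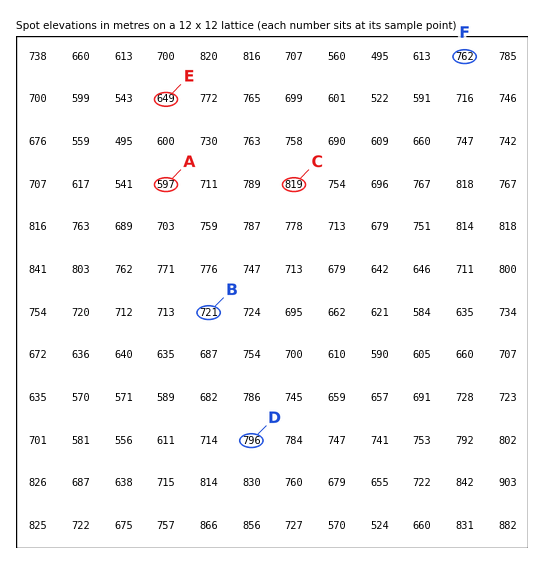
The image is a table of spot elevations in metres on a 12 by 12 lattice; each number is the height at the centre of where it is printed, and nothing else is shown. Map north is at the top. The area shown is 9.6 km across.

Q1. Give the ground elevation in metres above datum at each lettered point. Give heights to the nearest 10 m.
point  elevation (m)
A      600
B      720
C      820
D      800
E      650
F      760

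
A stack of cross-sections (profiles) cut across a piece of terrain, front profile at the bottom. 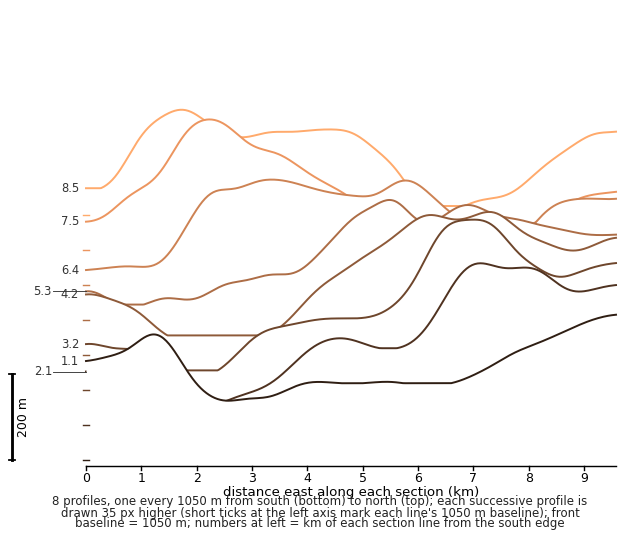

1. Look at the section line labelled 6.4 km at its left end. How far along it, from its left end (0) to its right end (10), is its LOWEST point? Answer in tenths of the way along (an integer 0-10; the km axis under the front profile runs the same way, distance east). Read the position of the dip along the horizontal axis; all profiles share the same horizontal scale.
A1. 0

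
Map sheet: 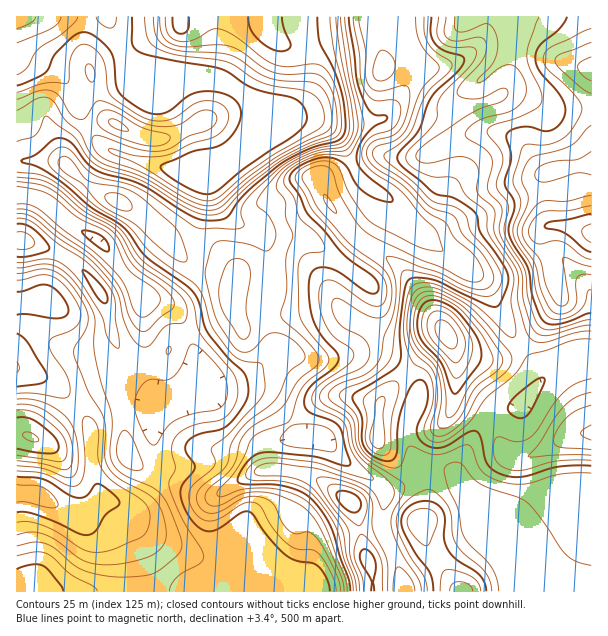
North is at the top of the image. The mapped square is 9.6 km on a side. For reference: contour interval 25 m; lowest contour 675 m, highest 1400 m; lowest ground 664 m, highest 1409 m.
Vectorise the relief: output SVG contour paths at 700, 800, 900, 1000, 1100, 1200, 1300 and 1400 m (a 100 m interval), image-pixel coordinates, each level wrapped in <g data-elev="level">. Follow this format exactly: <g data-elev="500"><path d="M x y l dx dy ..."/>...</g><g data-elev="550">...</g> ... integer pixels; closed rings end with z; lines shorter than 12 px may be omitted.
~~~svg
<g data-elev="700"><path d="M61 17l-3 6-7 6-34 14"/></g><g data-elev="800"><path d="M17 466l25 2 27 10 5-2 2-3 2-15-3-26-4-9-6-7-11-8-12-6-12-3-13 0"/><path d="M17 273l25-4 12 2 15 11 14 20 5 12 0 9-4 9-9 15-1 7 14 36 16 29 2 10-2 23 2 10 4 8 7 7 30 17 9 7 7 14 3 19 0 6-3 6-11 9-23 7-22 3-14-1-10-4-26-19-13-7-14-2-13 3"/><path d="M17 181l19 3 12 4 10 6 23 20 30 16 8 9 9 19 6 8 26 19 10 9 4 8-1 6-14 10-12 12-3 1-4 0-5-4-5-9-11-31-21-26-12-10-27-18-23-19-9-4-10-1"/><path d="M90 81l4 0 1-7-2-7-4-3-3 2-1 5 2 6z"/><path d="M153 17l1 12 3 9 5 6 8 4 13 3 45 3 10 5 19 13 12 6 13 3 27 1 9 3 7 7 5 10 2 15-2 11-6 5-19 9-32 17-27 20-27 24-6 2-7 1-20-7-45-27-37-14-9-8-3-10 1-4 5-1 42 15 13 1 11 0 9-4 16-11 17-5 6-3 4-5 1-4-1-5-4-3-5-1-6 1-21 13-9 2-10 1-18-5-27-15-15-6-6 2-11 16-6 0-9-6-10-18-9-5-12 1-21 8"/></g><g data-elev="900"><path d="M31 441l5 1 3-2-6-6-9-2-1 2 0 3z"/><path d="M17 249l12 0 4-3 2-3-2-4-5-5-5-2-6 0"/><path d="M330 17l4 34 13 51 3 23-2 10-7 8-32 8-19 10-13 9-24 22-9 11-3 9 3 12-2 4-8 1-31 0-8-2-55-38-15-6-24-5-9-5-8-6-12-15-6-4-6-1-4 2-6 6-2 6 1 4 4 5 40 34 36 23 24 28 42 30 8 12 9 30 18 24 10 9 20 3 3 3 2 20-3 10-32 37-18 14 0 5 3 9 0 4-5 6-15 12-5 6-1 11 5 11 9 8 9 2 10-4 21-13 8-2 6 1 5 6 12 21 13 13 10 6 17 1 6 5 12 20 4 16"/></g><g data-elev="1000"><path d="M349 17l7 60 4 15 6 14 5 6 4 3 9 0 3 2-3 5-12 6-9 11-5 11-1 11 2 6 6 6 25 21 3 4-1 3-3 1-9-2-15-7-9-9-11-19-5-4-8-3-12 0-16 6-11 7-4 8 2 4 8 12 9 20 16 16 18 22 31 23 5 9-1 8-3 1-5-1-30-21-15-5-6 1-4 2-5 9 0 21 4 20 9 16 15 17 2 6-5 9-19 14-6 7-4 9-1 7 3 5 3 3 21 7 8 6 3 6 8 32 0 1-5 1-31-10-39-4-12 1-8 2-7 6-7 10-4 9 2 3 4 1 29 0 15 3 15 5 10 8 11 13 8 15 9 30 9 21 1 12"/></g><g data-elev="1100"><path d="M383 591l-1-24-2-9-8-14-10-10-3 2-3 6-2 12 1 7 7 17 2 13"/><path d="M492 591l-2-10-5-9-23-20-7-10-3-9-1-18-4-10-10-12-8-4-10 4-12 8-8 9-3 11 2 10 7 16 19 31 3 13"/><path d="M357 525l3 0 2-1 5-12 0-8-2-7-7-6-11-5-12-2-6 2-1 6 6 11 10 11z"/><path d="M424 17l0 15 4 11 7 9 16 10 1 4-5 8-15 13-6 8-17 39-10 10-14 9-1 5 6 6 24 19 17 17 6 3 18 4 9 6 3 5 4 15 16 18 11 16 3 8 0 7-3 7-4 5-5 2-6 0-18-5-30-15-25-6-6 1-3 5-2 30-6 45-3 8-6 9-12 9-30 13-2 3 0 5 13 13 4 6 2 24 4 9 9 9 17 8 7 1 5-3 6-16 3-3 19 8 8 1 9-2 21-8 3 1 2 3 6 16 5 8 9 5 14 5 19 1 35-10 31-1"/></g><g data-elev="1200"><path d="M439 428l4 1 4-1 10-8 6-7 11-24 6-6 19-14 3-4 1-6-3-6-13-20-21-24-22-14-9-3-7-1-8 3-6 7-3 13-1 15 2 9 4 8 18 19 5 10 3 21-4 26z"/><path d="M591 405l-13 5-11 7-9 12-4 12 1 4 5 2 31 3"/><path d="M455 17l0 10 3 5 9-1 19-7 6 3 4 8 2 12-3 12-6 9-10 10-2 4 6-1 15-12 11-4 4 1 5 3 8 15-1 12-8 11-10 5-19 5-11 4-8 7-4 7 3 4 18 11 6 8 0 7-4 18 0 6 2 5 9 9 3 4-2 26 4 9 17 28 2 8 0 21 8 27 6 7 8 3 9-2 27-8 10-1"/></g><g data-elev="1300"><path d="M453 362l5 0 5-8 2-9-1-9-6-11-8-9-9-5-7 1-4 3-2 5-1 7 1 6 6 9z"/><path d="M591 125l-14 16-7 5-12 4-24 6-6 5-4 9-2 9 6 16 0 6-9 23-2 7 4 12 14 21 8 32 6 12 5 4 9 2 10-5 4-7-1-18 1-6 5-4 9 1"/><path d="M591 42l-31 12-4 3-1 3 1 5 6 6 19 16 10 7"/></g><g data-elev="1400"><path d="M591 224l-7 3-2 4 3 8 6 3"/></g>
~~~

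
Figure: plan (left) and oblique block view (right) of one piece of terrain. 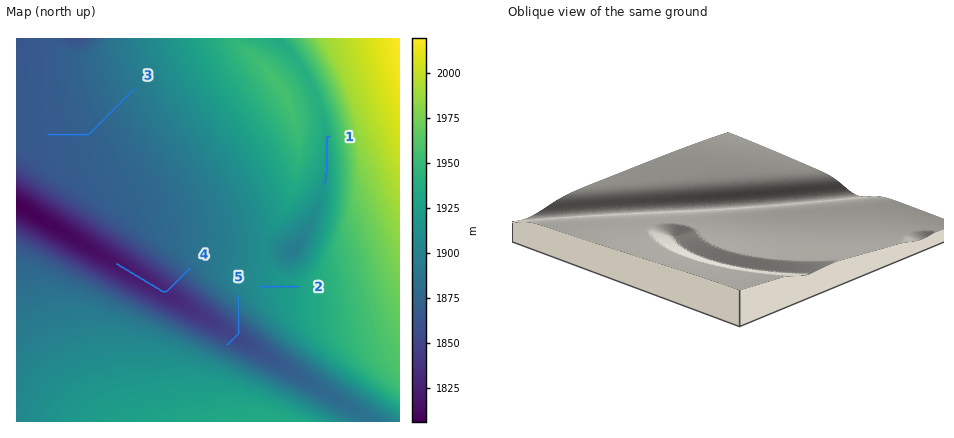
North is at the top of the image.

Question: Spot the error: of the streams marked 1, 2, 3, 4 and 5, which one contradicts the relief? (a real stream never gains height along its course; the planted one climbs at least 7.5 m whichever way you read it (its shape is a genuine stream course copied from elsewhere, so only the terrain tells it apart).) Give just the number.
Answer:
5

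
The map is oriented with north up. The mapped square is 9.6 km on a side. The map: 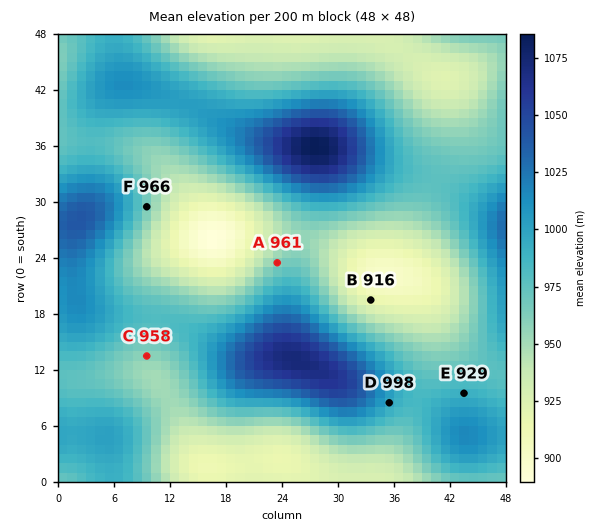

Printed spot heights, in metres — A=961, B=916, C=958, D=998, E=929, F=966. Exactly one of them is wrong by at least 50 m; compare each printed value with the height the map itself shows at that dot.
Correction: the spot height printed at E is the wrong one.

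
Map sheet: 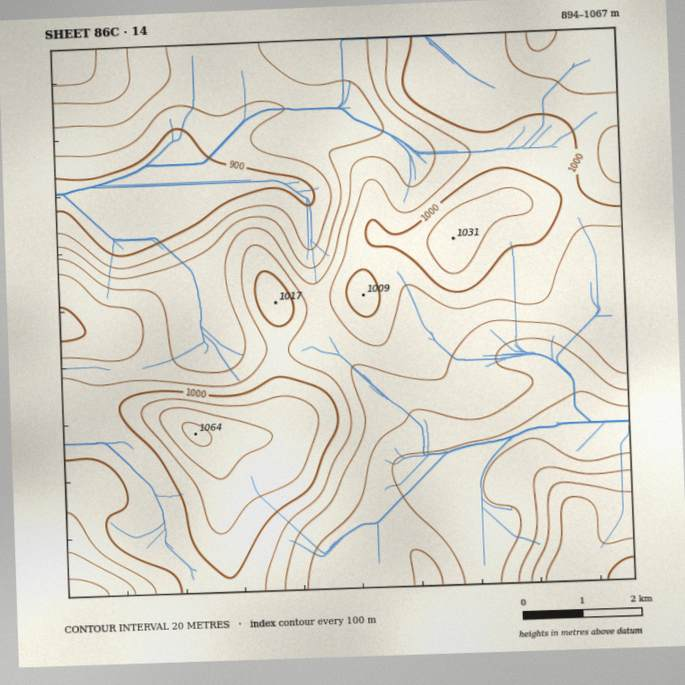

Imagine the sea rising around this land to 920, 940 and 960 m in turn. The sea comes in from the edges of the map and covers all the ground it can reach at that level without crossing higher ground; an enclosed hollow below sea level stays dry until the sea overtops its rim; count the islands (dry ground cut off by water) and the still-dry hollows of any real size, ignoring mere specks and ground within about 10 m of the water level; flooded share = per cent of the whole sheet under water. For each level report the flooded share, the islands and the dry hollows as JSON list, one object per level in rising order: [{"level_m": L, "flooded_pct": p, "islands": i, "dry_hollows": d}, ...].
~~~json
[{"level_m": 920, "flooded_pct": 14, "islands": 0, "dry_hollows": 0}, {"level_m": 940, "flooded_pct": 30, "islands": 0, "dry_hollows": 0}, {"level_m": 960, "flooded_pct": 44, "islands": 0, "dry_hollows": 0}]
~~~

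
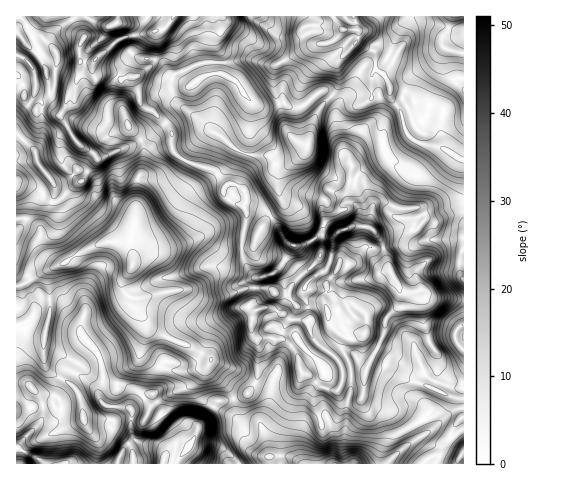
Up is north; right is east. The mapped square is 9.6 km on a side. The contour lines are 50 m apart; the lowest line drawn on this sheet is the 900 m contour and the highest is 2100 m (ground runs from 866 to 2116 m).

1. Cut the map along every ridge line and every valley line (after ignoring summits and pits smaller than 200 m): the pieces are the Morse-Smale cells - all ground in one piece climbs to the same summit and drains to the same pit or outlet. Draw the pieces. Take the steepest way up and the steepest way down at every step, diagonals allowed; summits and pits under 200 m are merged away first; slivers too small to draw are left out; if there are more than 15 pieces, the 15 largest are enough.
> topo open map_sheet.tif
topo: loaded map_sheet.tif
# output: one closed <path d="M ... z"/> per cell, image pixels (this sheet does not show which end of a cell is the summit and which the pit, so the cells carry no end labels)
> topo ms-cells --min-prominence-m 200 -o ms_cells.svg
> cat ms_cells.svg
<path d="M351 172l-5 23 1 5 11 7 1 10-5 9-20 9-15 0-12 9-13 2-10-7-13-22-10 11-10 20-29 1-16-11-7 0-31 10-28 2-6 8-1 7-11 18 0 5 4 7 8 4 0 7 10 14 2 16-4 10 1 10 19 12 11 3 31-3 5-4 0 5 17 16 7 13 3 1 9-4 8-7 5-10 1-32-5-9 30 2 11 11 7 22 7 3 12 12 11 3 7-1 4-14 21-1 5-10 19 3 17 12 27 9 5-12 1-19-10-18-5-17-1-20-9-8-9-2-4-2-12-24-6-23-7-9 10-1 13-5 16 3 10-10 0-6-6-8-20 1-14-6-6 0-4 3-10-23z"/><path d="M213 16l-197 1 0 116 19 18 3 13 15 19 13-3 11-10 8 1 6 3 5 8-1 12 4 6 6 4 11 0 17 10 2 10-5 12 0 9 3 16 7-11 28-2 31-10 7 0 16 11 29-1 10-20 9-11-5-7-19-7-1-11-8-7-10 0-13-15-21-6-14-7-7-7-1-19-19-21-11-6-3-13-4-9-1-5 4 0 11-9 12 9 12 2 2-5 21-9 8-2 15 0 1-10-3-7 0-6 3-6 0-7z"/><path d="M353 16l-20 1 10 12-9 11-5 3-17 2-36 20-9 0-16-6-31 4-2 10-16 4-13 9-16-7-2 12 5 10 7 7 59 44 4-1 3-13 3-36 7 4 13 0 12-4 6 5 7 1 7-2 18-15 6 1 8 7 0 27 2 11 14 29 0 8 12 8 8 21 2 2 4-3 6 0 14 6 20-1 6 8 0 6-10 10-16-3-13 5-10 1 7 9 6 23 12 24 4 2 9 2 9 8 1 20 5 17 10 18-1 19-5 12 17 8 14 3 1-239-22-12-23-5-12-10-6-22-11-14-1-13-5-9 11-18-11-6-10 0-17-8 1-12-2-2 0-8z"/><path d="M123 242l-19 0-7 3-45 23-3 4 1 42-5 20-9 0-10-4-10 0 1 134 4-1 1-9 9-11 52-23 16 25-2 19 78 0 15-17 9-22 11-11 6-11 17-5-7-13-17-16-1-4-4 3-12 3-19 0-11-3-19-12-1-10 4-10-2-16-9-12-1-9-8-4-4-7 0-5 11-18-1-16-5-5z"/><path d="M272 338l-17 1 4 7-1 32-5 10-8 7-12 4 5 21 12 16 12 5 9 23 165-1 4-7 0-7-17-14 29-23 11-4 0-9-14-3-24-11-20-6-17-12-7 0-7-3-6 0-4 10-21 1-4 14-7 1-11-3-12-12-7-3-4-15-11-15z"/><path d="M18 134l-2 0 0 195 29 5 5-20 0-44 27-16 27-12 19 0 7 4 5-25-2-7-6-4-11-6-11 0-7-5-3-5 1-12-5-8-6-3-8-1-11 10-13 3-15-19-3-13z"/><path d="M326 91l-6 1-16 14-7 2-7-1-6-5-12 4-13 0-7-3-3 35-4 15 15 3 7-1 9 8 16-1-14 14-1 11 6 20-4 5-7 4 0 2 12 21 10 7 13-2 12-9 15 0 20-9 5-9-1-10-11-7-1-5 6-29-9-16-6-17 0-31z"/><path d="M452 16l-99 1 3 12 2 2-1 12 17 8 10 0 11 6-11 18 5 9 1 13 11 14 6 22 12 10 23 5 21 12 1-106-17-4-5-5 0-6 7-12z"/><path d="M333 16l-119 0 5 11 0 7-3 6 3 22 11 1 11-4 10 0 16 6 9 0 36-20 13-1 9-4 9-11z"/><path d="M148 68l-15 9 5 14 2 11 5 6 7 2 15 14 5 10-1 11 3 7 13 10 27 8 13 15 8-1 10-31-11-5-58-47-5-10 1-12-12-2z"/><path d="M232 399l-16 4-6 11-11 11-9 22-12 12-2 5 94-1-8-22-12-5-12-16z"/><path d="M83 420l-52 23-9 11-1 9 75 1 3-19z"/><path d="M248 154l-4 1-9 30 10 7 1 11 19 7 6 7 8-5 4-5-6-20 1-11 14-14-16 1-9-8-7 1z"/><path d="M463 408l-11 4-29 23 17 14-3 15 19 0 8-12z"/><path d="M463 16l-12 2-2 9-7 12 0 6 3 4 19 4z"/>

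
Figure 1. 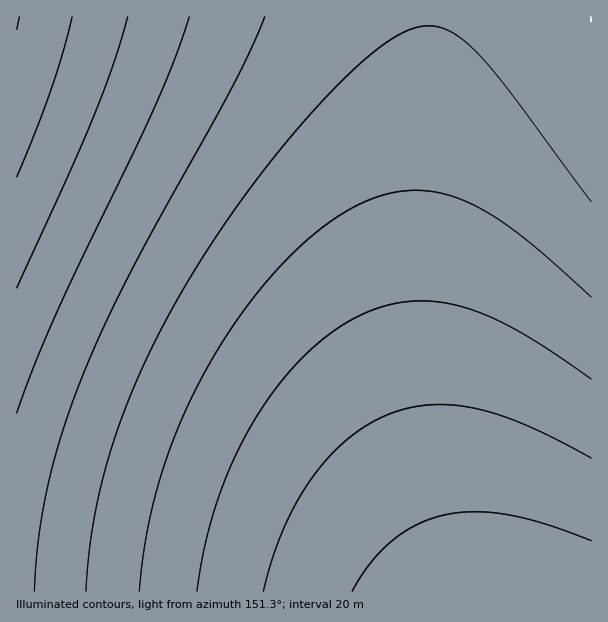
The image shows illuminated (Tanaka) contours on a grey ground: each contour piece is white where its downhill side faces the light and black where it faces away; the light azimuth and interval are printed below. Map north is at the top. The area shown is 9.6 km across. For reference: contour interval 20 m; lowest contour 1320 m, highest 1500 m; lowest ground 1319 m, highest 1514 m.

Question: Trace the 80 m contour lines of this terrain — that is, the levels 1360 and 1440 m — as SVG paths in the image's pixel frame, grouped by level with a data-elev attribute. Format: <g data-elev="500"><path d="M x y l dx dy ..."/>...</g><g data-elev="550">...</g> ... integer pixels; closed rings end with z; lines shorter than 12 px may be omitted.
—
<g data-elev="1360"><path d="M128 17l-15 48-20 54-76 169"/></g><g data-elev="1440"><path d="M591 297l-48-43-33-26-30-20-28-12-29-5-27 1-28 8-30 17-36 28-36 38-35 45-30 51-24 50-18 53-13 54-7 55"/></g>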